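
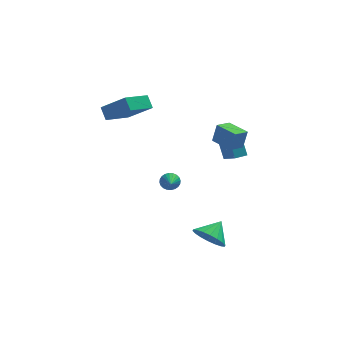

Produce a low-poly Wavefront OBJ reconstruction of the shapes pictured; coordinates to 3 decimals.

v 4.042 0.73 0.223
v 3.767 1.388 1.334
v 3.501 1.664 -0.465
v 3.226 2.322 0.646
v 4.774 1.118 0.174
v 4.499 1.776 1.285
v 4.233 2.052 -0.514
v 3.958 2.71 0.597
v 0.502 2.607 -2.937
v 0.962 2.421 -3.291
v 0.478 1.533 -2.403
v 1.081 2.511 -3.105
v 1.111 2.615 -2.893
v 1.048 2.718 -2.688
v 0.903 2.805 -2.521
v 0.696 2.861 -2.417
v 0.46 2.879 -2.392
v 0.23 2.855 -2.45
v 0.042 2.794 -2.582
v -0.076 2.704 -2.768
v -0.106 2.6 -2.98
v -0.044 2.496 -3.185
v 0.102 2.41 -3.353
v 0.309 2.354 -3.457
v 0.545 2.336 -3.481
v 0.774 2.36 -3.423
v 2.298 -2.689 -3.945
v 2.98 -2.591 -4.75
v 3.062 -1.851 -3.195
v 2.673 -2.241 -4.829
v 2.292 -1.98 -4.733
v 1.913 -1.86 -4.48
v 1.609 -1.903 -4.122
v 1.442 -2.103 -3.728
v 1.444 -2.418 -3.378
v 1.616 -2.788 -3.139
v 1.922 -3.137 -3.061
v 2.303 -3.398 -3.157
v 2.683 -3.519 -3.409
v 2.987 -3.475 -3.768
v 3.154 -3.276 -4.161
v 3.151 -2.96 -4.512
v 2.516 -1.69 3.43
v 2.774 -1.534 4.56
v 3.255 -1.067 3.175
v 3.514 -0.911 4.305
v 3.406 -2.769 3.375
v 3.665 -2.613 4.505
v 4.146 -2.146 3.12
v 4.404 -1.99 4.25
v -3.119 2.493 2.583
v -3.375 3.111 3.243
v -1.802 3.752 1.916
v -2.058 4.37 2.577
v -1.762 1.73 3.823
v -2.018 2.348 4.484
v -0.445 2.989 3.157
v -0.701 3.607 3.817
f 2 4 1
f 5 2 1
f 1 4 3
f 3 5 1
f 2 8 4
f 6 2 5
f 6 8 2
f 4 8 3
f 7 5 3
f 3 8 7
f 7 6 5
f 8 6 7
f 10 9 12
f 10 12 11
f 12 9 13
f 12 13 11
f 13 9 14
f 13 14 11
f 14 9 15
f 14 15 11
f 15 9 16
f 15 16 11
f 16 9 17
f 16 17 11
f 17 9 18
f 17 18 11
f 18 9 19
f 18 19 11
f 19 9 20
f 19 20 11
f 20 9 21
f 20 21 11
f 21 9 22
f 21 22 11
f 22 9 23
f 22 23 11
f 23 9 24
f 23 24 11
f 24 9 25
f 24 25 11
f 25 9 26
f 25 26 11
f 26 9 10
f 26 10 11
f 28 27 30
f 28 30 29
f 30 27 31
f 30 31 29
f 31 27 32
f 31 32 29
f 32 27 33
f 32 33 29
f 33 27 34
f 33 34 29
f 34 27 35
f 34 35 29
f 35 27 36
f 35 36 29
f 36 27 37
f 36 37 29
f 37 27 38
f 37 38 29
f 38 27 39
f 38 39 29
f 39 27 40
f 39 40 29
f 40 27 41
f 40 41 29
f 41 27 42
f 41 42 29
f 42 27 28
f 42 28 29
f 44 46 43
f 47 44 43
f 43 46 45
f 45 47 43
f 44 50 46
f 48 44 47
f 48 50 44
f 46 50 45
f 49 47 45
f 45 50 49
f 49 48 47
f 50 48 49
f 52 54 51
f 55 52 51
f 51 54 53
f 53 55 51
f 52 58 54
f 56 52 55
f 56 58 52
f 54 58 53
f 57 55 53
f 53 58 57
f 57 56 55
f 58 56 57



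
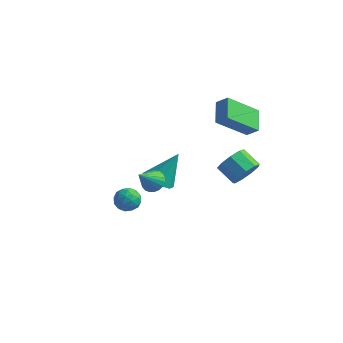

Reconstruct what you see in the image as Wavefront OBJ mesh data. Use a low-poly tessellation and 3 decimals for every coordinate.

v -1.035 -3.318 0.469
v -0.716 -3.769 0.127
v -1.265 -4.302 1.551
v -0.517 -3.657 0.271
v -0.408 -3.486 0.45
v -0.407 -3.286 0.632
v -0.514 -3.092 0.786
v -0.712 -2.937 0.885
v -0.966 -2.847 0.912
v -1.231 -2.84 0.863
v -1.463 -2.914 0.746
v -1.621 -3.059 0.581
v -1.677 -3.248 0.396
v -1.623 -3.45 0.224
v -1.466 -3.629 0.095
v -1.236 -3.754 0.03
v -0.97 -3.803 0.042
v -0.216 1.448 1.907
v 0.412 1.495 2.448
v -0.794 2.575 2.479
v -0.166 2.622 3.021
v 0.886 2.718 0.519
v 1.514 2.765 1.061
v 0.308 3.845 1.092
v 0.936 3.892 1.633
v 0.849 2.852 -2.615
v 1.303 2.882 -1.827
v 0.266 3.139 -1.238
v -0.189 3.108 -2.025
v 1.294 3.447 -2.089
v 0.257 3.703 -1.5
v 1.076 3.733 -2.598
v 0.039 3.989 -2.008
v 0.752 3.606 -3.114
v -0.285 3.863 -2.525
v 0.473 3.127 -3.396
v -0.564 3.384 -2.807
v 0.369 2.519 -3.313
v -0.668 2.775 -2.724
v 0.49 2.066 -2.903
v -0.547 2.323 -2.314
v 0.779 1.981 -2.358
v -0.258 2.238 -1.769
v 1.1 2.304 -1.933
v 0.063 2.56 -1.344
v -3.356 -2.317 -1.754
v -2.825 -1.866 -1.994
v -3.195 -3.014 -2.706
v -2.664 -2.563 -2.946
v -2.555 -2.972 -2.344
v -2.655 -2.542 -1.755
v -3.365 -2.338 -2.945
v -3.465 -1.908 -2.356
v -2.831 -1.88 -2.73
v -2.331 -2.271 -2.358
v -3.689 -2.609 -2.342
v -3.189 -3 -1.97
v -3.105 -2.03 -1.79
v -2.915 -2.85 -2.91
v -2.851 -3.09 -2.556
v -2.54 -2.825 -2.697
v -3.004 -2.427 -1.65
v -2.693 -2.163 -1.791
v -2.534 -2.812 -1.997
v -3.327 -2.717 -2.909
v -3.016 -2.453 -3.05
v -3.48 -2.055 -2.003
v -3.169 -1.79 -2.144
v -3.486 -2.068 -2.703
v -2.796 -1.774 -2.364
v -2.702 -2.183 -2.924
v -3.114 -2.051 -2.923
v -3.172 -1.798 -2.577
v -2.502 -2.004 -2.146
v -2.407 -2.413 -2.705
v -2.343 -2.654 -2.351
v -2.402 -2.401 -2.005
v -2.506 -2.012 -2.578
v -3.613 -2.467 -1.995
v -3.518 -2.876 -2.554
v -3.618 -2.479 -2.695
v -3.677 -2.226 -2.349
v -3.318 -2.697 -1.776
v -3.224 -3.106 -2.336
v -2.848 -3.082 -2.123
v -2.906 -2.829 -1.777
v -3.514 -2.868 -2.122
v -3.756 1.949 -4.262
v -2.91 1.608 -4.381
v -3.124 2.951 -2.638
v -3.005 2.217 -4.72
v -3.541 2.67 -4.791
v -4.202 2.7 -4.552
v -4.602 2.29 -4.142
v -4.507 1.68 -3.803
v -3.972 1.228 -3.732
v -3.311 1.198 -3.972
f 2 1 4
f 2 4 3
f 4 1 5
f 4 5 3
f 5 1 6
f 5 6 3
f 6 1 7
f 6 7 3
f 7 1 8
f 7 8 3
f 8 1 9
f 8 9 3
f 9 1 10
f 9 10 3
f 10 1 11
f 10 11 3
f 11 1 12
f 11 12 3
f 12 1 13
f 12 13 3
f 13 1 14
f 13 14 3
f 14 1 15
f 14 15 3
f 15 1 16
f 15 16 3
f 16 1 17
f 16 17 3
f 17 1 2
f 17 2 3
f 19 21 18
f 22 19 18
f 18 21 20
f 20 22 18
f 19 25 21
f 23 19 22
f 23 25 19
f 21 25 20
f 24 22 20
f 20 25 24
f 24 23 22
f 25 23 24
f 27 26 30
f 27 30 28
f 28 30 31
f 28 31 29
f 30 26 32
f 30 32 31
f 31 32 33
f 31 33 29
f 32 26 34
f 32 34 33
f 33 34 35
f 33 35 29
f 34 26 36
f 34 36 35
f 35 36 37
f 35 37 29
f 36 26 38
f 36 38 37
f 37 38 39
f 37 39 29
f 38 26 40
f 38 40 39
f 39 40 41
f 39 41 29
f 40 26 42
f 40 42 41
f 41 42 43
f 41 43 29
f 42 26 44
f 42 44 43
f 43 44 45
f 43 45 29
f 44 26 27
f 44 27 45
f 45 27 28
f 45 28 29
f 46 83 62
f 83 57 86
f 62 86 51
f 83 86 62
f 46 62 58
f 62 51 63
f 58 63 47
f 62 63 58
f 46 58 67
f 58 47 68
f 67 68 53
f 58 68 67
f 46 67 79
f 67 53 82
f 79 82 56
f 67 82 79
f 46 79 83
f 79 56 87
f 83 87 57
f 79 87 83
f 47 63 74
f 63 51 77
f 74 77 55
f 63 77 74
f 51 86 64
f 86 57 85
f 64 85 50
f 86 85 64
f 57 87 84
f 87 56 80
f 84 80 48
f 87 80 84
f 56 82 81
f 82 53 69
f 81 69 52
f 82 69 81
f 53 68 73
f 68 47 70
f 73 70 54
f 68 70 73
f 49 75 61
f 75 55 76
f 61 76 50
f 75 76 61
f 49 61 59
f 61 50 60
f 59 60 48
f 61 60 59
f 49 59 66
f 59 48 65
f 66 65 52
f 59 65 66
f 49 66 71
f 66 52 72
f 71 72 54
f 66 72 71
f 49 71 75
f 71 54 78
f 75 78 55
f 71 78 75
f 50 76 64
f 76 55 77
f 64 77 51
f 76 77 64
f 48 60 84
f 60 50 85
f 84 85 57
f 60 85 84
f 52 65 81
f 65 48 80
f 81 80 56
f 65 80 81
f 54 72 73
f 72 52 69
f 73 69 53
f 72 69 73
f 55 78 74
f 78 54 70
f 74 70 47
f 78 70 74
f 89 88 91
f 89 91 90
f 91 88 92
f 91 92 90
f 92 88 93
f 92 93 90
f 93 88 94
f 93 94 90
f 94 88 95
f 94 95 90
f 95 88 96
f 95 96 90
f 96 88 97
f 96 97 90
f 97 88 89
f 97 89 90



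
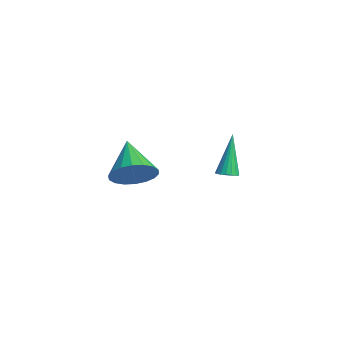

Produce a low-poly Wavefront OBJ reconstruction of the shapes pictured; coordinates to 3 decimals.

v 3.83 -2.293 2.986
v 4.415 -2.072 3.779
v 2.25 -2.087 4.094
v 4.339 -1.669 3.596
v 4.161 -1.389 3.291
v 3.919 -1.288 2.927
v 3.658 -1.387 2.574
v 3.432 -1.665 2.303
v 3.284 -2.067 2.167
v 3.244 -2.514 2.193
v 3.321 -2.917 2.376
v 3.498 -3.196 2.681
v 3.74 -3.297 3.045
v 4.001 -3.199 3.398
v 4.227 -2.921 3.67
v 4.375 -2.519 3.805
v -0.14 2.994 0.218
v 0.179 3.405 0.227
v -0.8 3.466 2.242
v -0.017 3.493 0.142
v -0.238 3.483 0.072
v -0.439 3.377 0.032
v -0.581 3.194 0.028
v -0.636 2.972 0.062
v -0.592 2.754 0.127
v -0.459 2.584 0.21
v -0.263 2.495 0.295
v -0.043 2.505 0.364
v 0.159 2.611 0.405
v 0.301 2.794 0.409
v 0.355 3.016 0.375
v 0.312 3.234 0.31
f 2 1 4
f 2 4 3
f 4 1 5
f 4 5 3
f 5 1 6
f 5 6 3
f 6 1 7
f 6 7 3
f 7 1 8
f 7 8 3
f 8 1 9
f 8 9 3
f 9 1 10
f 9 10 3
f 10 1 11
f 10 11 3
f 11 1 12
f 11 12 3
f 12 1 13
f 12 13 3
f 13 1 14
f 13 14 3
f 14 1 15
f 14 15 3
f 15 1 16
f 15 16 3
f 16 1 2
f 16 2 3
f 18 17 20
f 18 20 19
f 20 17 21
f 20 21 19
f 21 17 22
f 21 22 19
f 22 17 23
f 22 23 19
f 23 17 24
f 23 24 19
f 24 17 25
f 24 25 19
f 25 17 26
f 25 26 19
f 26 17 27
f 26 27 19
f 27 17 28
f 27 28 19
f 28 17 29
f 28 29 19
f 29 17 30
f 29 30 19
f 30 17 31
f 30 31 19
f 31 17 32
f 31 32 19
f 32 17 18
f 32 18 19



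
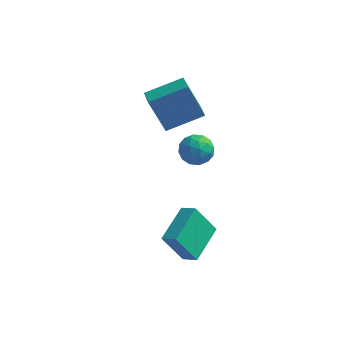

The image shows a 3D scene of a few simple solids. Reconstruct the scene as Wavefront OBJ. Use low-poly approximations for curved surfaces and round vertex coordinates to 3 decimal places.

v -1.798 -4.649 -2.838
v -1.5 -2.796 -2.308
v -2.506 -4.429 -3.21
v -2.209 -2.576 -2.68
v -0.931 -4.364 -4.32
v -0.634 -2.511 -3.79
v -1.64 -4.144 -4.692
v -1.342 -2.291 -4.162
v -2.931 1.127 -1.458
v -2.085 1.096 -1.622
v -2.895 -0.196 -1.018
v -2.049 -0.227 -1.182
v -2.344 0.26 -0.536
v -2.367 1.078 -0.807
v -2.613 -0.178 -1.833
v -2.636 0.64 -2.104
v -1.889 0.289 -1.854
v -1.723 0.56 -1.052
v -3.257 0.34 -1.588
v -3.091 0.611 -0.786
v -2.512 1.228 -1.579
v -2.468 -0.328 -1.061
v -2.642 -0.041 -0.681
v -2.145 -0.06 -0.778
v -2.677 1.217 -1.1
v -2.18 1.199 -1.196
v -2.332 0.708 -0.558
v -2.8 -0.299 -1.444
v -2.303 -0.317 -1.54
v -2.835 0.96 -1.862
v -2.338 0.941 -1.959
v -2.648 0.192 -2.082
v -1.899 0.735 -1.811
v -1.877 -0.043 -1.553
v -2.209 -0.014 -1.935
v -2.222 0.467 -2.095
v -1.801 0.894 -1.34
v -1.78 0.117 -1.082
v -1.953 0.403 -0.702
v -1.967 0.884 -0.861
v -1.686 0.42 -1.476
v -3.2 0.783 -1.558
v -3.179 0.006 -1.3
v -3.013 0.016 -1.779
v -3.027 0.497 -1.938
v -3.103 0.943 -1.087
v -3.081 0.165 -0.829
v -2.758 0.433 -0.545
v -2.771 0.914 -0.705
v -3.294 0.48 -1.164
v -4.06 0.882 -0.78
v -4.84 0.766 1.123
v -4.542 1.723 -0.926
v -5.321 1.607 0.977
v -2.539 1.873 -0.097
v -3.318 1.757 1.806
v -3.02 2.714 -0.243
v -3.8 2.598 1.66
f 2 4 1
f 5 2 1
f 1 4 3
f 3 5 1
f 2 8 4
f 6 2 5
f 6 8 2
f 4 8 3
f 7 5 3
f 3 8 7
f 7 6 5
f 8 6 7
f 9 46 25
f 46 20 49
f 25 49 14
f 46 49 25
f 9 25 21
f 25 14 26
f 21 26 10
f 25 26 21
f 9 21 30
f 21 10 31
f 30 31 16
f 21 31 30
f 9 30 42
f 30 16 45
f 42 45 19
f 30 45 42
f 9 42 46
f 42 19 50
f 46 50 20
f 42 50 46
f 10 26 37
f 26 14 40
f 37 40 18
f 26 40 37
f 14 49 27
f 49 20 48
f 27 48 13
f 49 48 27
f 20 50 47
f 50 19 43
f 47 43 11
f 50 43 47
f 19 45 44
f 45 16 32
f 44 32 15
f 45 32 44
f 16 31 36
f 31 10 33
f 36 33 17
f 31 33 36
f 12 38 24
f 38 18 39
f 24 39 13
f 38 39 24
f 12 24 22
f 24 13 23
f 22 23 11
f 24 23 22
f 12 22 29
f 22 11 28
f 29 28 15
f 22 28 29
f 12 29 34
f 29 15 35
f 34 35 17
f 29 35 34
f 12 34 38
f 34 17 41
f 38 41 18
f 34 41 38
f 13 39 27
f 39 18 40
f 27 40 14
f 39 40 27
f 11 23 47
f 23 13 48
f 47 48 20
f 23 48 47
f 15 28 44
f 28 11 43
f 44 43 19
f 28 43 44
f 17 35 36
f 35 15 32
f 36 32 16
f 35 32 36
f 18 41 37
f 41 17 33
f 37 33 10
f 41 33 37
f 52 54 51
f 55 52 51
f 51 54 53
f 53 55 51
f 52 58 54
f 56 52 55
f 56 58 52
f 54 58 53
f 57 55 53
f 53 58 57
f 57 56 55
f 58 56 57



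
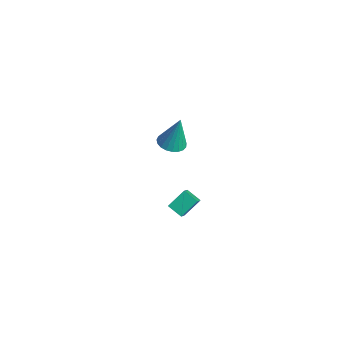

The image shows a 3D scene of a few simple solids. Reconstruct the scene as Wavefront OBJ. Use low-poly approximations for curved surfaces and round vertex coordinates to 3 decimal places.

v 3.41 -2.182 4.123
v 3.431 -1.26 4.777
v 2.734 -1.495 3.178
v 2.754 -0.574 3.832
v 4.146 -1.946 3.768
v 4.166 -1.025 4.422
v 3.469 -1.26 2.823
v 3.49 -0.338 3.477
v -3.332 2.897 0.568
v -2.665 2.456 0.584
v -3.108 3.303 2.452
v -2.547 2.757 0.505
v -2.564 3.082 0.437
v -2.714 3.375 0.392
v -2.971 3.586 0.377
v -3.291 3.677 0.395
v -3.617 3.634 0.443
v -3.894 3.464 0.513
v -4.074 3.195 0.592
v -4.125 2.875 0.667
v -4.039 2.559 0.725
v -3.831 2.301 0.755
v -3.537 2.147 0.754
v -3.207 2.122 0.72
v -2.898 2.231 0.66
f 2 4 1
f 5 2 1
f 1 4 3
f 3 5 1
f 2 8 4
f 6 2 5
f 6 8 2
f 4 8 3
f 7 5 3
f 3 8 7
f 7 6 5
f 8 6 7
f 10 9 12
f 10 12 11
f 12 9 13
f 12 13 11
f 13 9 14
f 13 14 11
f 14 9 15
f 14 15 11
f 15 9 16
f 15 16 11
f 16 9 17
f 16 17 11
f 17 9 18
f 17 18 11
f 18 9 19
f 18 19 11
f 19 9 20
f 19 20 11
f 20 9 21
f 20 21 11
f 21 9 22
f 21 22 11
f 22 9 23
f 22 23 11
f 23 9 24
f 23 24 11
f 24 9 25
f 24 25 11
f 25 9 10
f 25 10 11



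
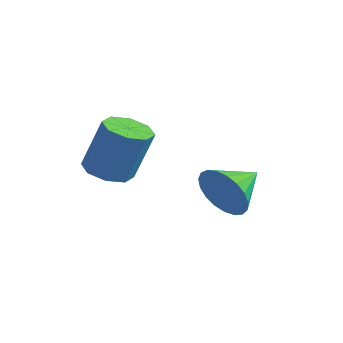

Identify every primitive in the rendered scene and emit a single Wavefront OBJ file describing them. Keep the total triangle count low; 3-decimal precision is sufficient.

v -1.572 -0.674 -2.736
v -1.108 -0.849 -1.88
v -1.848 0.714 -2.304
v -0.8 -0.714 -2.117
v -0.626 -0.572 -2.462
v -0.616 -0.447 -2.855
v -0.771 -0.362 -3.227
v -1.064 -0.331 -3.514
v -1.445 -0.359 -3.666
v -1.849 -0.442 -3.658
v -2.204 -0.565 -3.491
v -2.45 -0.706 -3.193
v -2.544 -0.843 -2.816
v -2.471 -0.95 -2.425
v -2.242 -1.009 -2.088
v -1.897 -1.011 -1.864
v -1.496 -0.954 -1.79
v -3.579 -3.371 -1.949
v -2.911 -3.818 -2.05
v -2.373 -3.416 -0.272
v -3.041 -2.969 -0.171
v -2.826 -3.225 -2.21
v -2.288 -2.823 -0.432
v -3.182 -2.718 -2.217
v -2.644 -2.316 -0.439
v -3.771 -2.593 -2.067
v -3.233 -2.191 -0.289
v -4.247 -2.924 -1.848
v -3.709 -2.522 -0.07
v -4.332 -3.517 -1.688
v -3.794 -3.115 0.09
v -3.976 -4.024 -1.681
v -3.438 -3.622 0.097
v -3.387 -4.149 -1.831
v -2.849 -3.747 -0.053
f 2 1 4
f 2 4 3
f 4 1 5
f 4 5 3
f 5 1 6
f 5 6 3
f 6 1 7
f 6 7 3
f 7 1 8
f 7 8 3
f 8 1 9
f 8 9 3
f 9 1 10
f 9 10 3
f 10 1 11
f 10 11 3
f 11 1 12
f 11 12 3
f 12 1 13
f 12 13 3
f 13 1 14
f 13 14 3
f 14 1 15
f 14 15 3
f 15 1 16
f 15 16 3
f 16 1 17
f 16 17 3
f 17 1 2
f 17 2 3
f 19 18 22
f 19 22 20
f 20 22 23
f 20 23 21
f 22 18 24
f 22 24 23
f 23 24 25
f 23 25 21
f 24 18 26
f 24 26 25
f 25 26 27
f 25 27 21
f 26 18 28
f 26 28 27
f 27 28 29
f 27 29 21
f 28 18 30
f 28 30 29
f 29 30 31
f 29 31 21
f 30 18 32
f 30 32 31
f 31 32 33
f 31 33 21
f 32 18 34
f 32 34 33
f 33 34 35
f 33 35 21
f 34 18 19
f 34 19 35
f 35 19 20
f 35 20 21



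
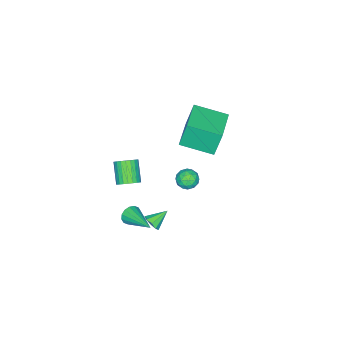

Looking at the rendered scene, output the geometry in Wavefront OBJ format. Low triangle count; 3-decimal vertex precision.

v 2.253 -3.25 -2.315
v 2.461 -3.523 -1.799
v 2.947 -1.49 -1.665
v 2.705 -3.542 -2.006
v 2.828 -3.483 -2.297
v 2.797 -3.361 -2.592
v 2.62 -3.21 -2.814
v 2.345 -3.069 -2.901
v 2.046 -2.977 -2.832
v 1.802 -2.958 -2.624
v 1.679 -3.017 -2.333
v 1.71 -3.138 -2.038
v 1.887 -3.29 -1.817
v 2.162 -3.43 -1.729
v -3.825 -3.748 0.489
v -4.176 -3.455 2.126
v -4.551 -1.916 0.004
v -4.902 -1.622 1.642
v -1.858 -2.898 0.758
v -2.209 -2.604 2.396
v -2.584 -1.065 0.274
v -2.935 -0.772 1.911
v -1.174 -1.351 -0.365
v -0.769 -1.008 0.082
v -0.271 -1.872 -0.782
v 0.134 -1.529 -0.335
v -0.306 -2.014 -0.104
v -0.864 -1.691 0.154
v -0.176 -1.189 -0.854
v -0.734 -0.866 -0.596
v -0.152 -0.908 -0.22
v -0.233 -1.418 0.244
v -0.807 -1.462 -0.944
v -0.888 -1.972 -0.48
v -1.051 -1.133 -0.105
v 0.011 -1.747 -0.595
v -0.248 -2.031 -0.459
v -0.01 -1.83 -0.196
v -1.107 -1.535 -0.063
v -0.869 -1.334 0.2
v -0.597 -1.925 0.091
v -0.171 -1.546 -0.9
v 0.067 -1.345 -0.637
v -1.03 -1.05 -0.504
v -0.792 -0.849 -0.241
v -0.443 -0.955 -0.791
v -0.45 -0.873 -0.019
v 0.08 -1.18 -0.264
v -0.102 -0.979 -0.57
v -0.43 -0.79 -0.418
v -0.498 -1.173 0.253
v 0.033 -1.479 0.008
v -0.226 -1.764 0.144
v -0.554 -1.575 0.295
v -0.135 -1.114 0.076
v -1.073 -1.401 -0.708
v -0.542 -1.707 -0.953
v -0.486 -1.305 -0.995
v -0.814 -1.116 -0.844
v -1.12 -1.7 -0.436
v -0.59 -2.007 -0.681
v -0.61 -2.09 -0.282
v -0.938 -1.901 -0.13
v -0.905 -1.766 -0.776
v 3.626 -2.364 2.567
v 4.171 -2.551 2.869
v 3.418 -3.243 3.796
v 2.874 -3.056 3.493
v 4.119 -2.334 2.99
v 3.366 -3.026 3.916
v 3.993 -2.121 3.046
v 3.24 -2.813 3.972
v 3.81 -1.945 3.029
v 3.058 -2.638 3.955
v 3.6 -1.834 2.942
v 2.847 -2.526 3.868
v 3.394 -1.802 2.798
v 2.641 -2.495 3.724
v 3.223 -1.857 2.618
v 2.47 -2.549 3.544
v 3.114 -1.988 2.431
v 2.361 -2.681 3.357
v 3.082 -2.177 2.264
v 2.329 -2.869 3.191
v 3.134 -2.394 2.144
v 2.381 -3.086 3.07
v 3.26 -2.607 2.088
v 2.507 -3.299 3.014
v 3.442 -2.782 2.105
v 2.69 -3.475 3.031
v 3.653 -2.894 2.192
v 2.9 -3.586 3.118
v 3.859 -2.925 2.336
v 3.106 -3.618 3.262
v 4.03 -2.871 2.516
v 3.277 -3.563 3.442
v 4.139 -2.739 2.703
v 3.386 -3.432 3.629
v 3.671 -0.902 -0.098
v 3.979 -0.441 -0.02
v 2.849 -0.458 0.518
v 3.764 -0.403 -0.335
v 3.505 -0.6 -0.539
v 3.325 -0.937 -0.536
v 3.306 -1.259 -0.329
v 3.459 -1.413 -0.013
v 3.711 -1.329 0.263
v 3.944 -1.045 0.37
v 4.05 -0.694 0.258
f 2 1 4
f 2 4 3
f 4 1 5
f 4 5 3
f 5 1 6
f 5 6 3
f 6 1 7
f 6 7 3
f 7 1 8
f 7 8 3
f 8 1 9
f 8 9 3
f 9 1 10
f 9 10 3
f 10 1 11
f 10 11 3
f 11 1 12
f 11 12 3
f 12 1 13
f 12 13 3
f 13 1 14
f 13 14 3
f 14 1 2
f 14 2 3
f 16 18 15
f 19 16 15
f 15 18 17
f 17 19 15
f 16 22 18
f 20 16 19
f 20 22 16
f 18 22 17
f 21 19 17
f 17 22 21
f 21 20 19
f 22 20 21
f 23 60 39
f 60 34 63
f 39 63 28
f 60 63 39
f 23 39 35
f 39 28 40
f 35 40 24
f 39 40 35
f 23 35 44
f 35 24 45
f 44 45 30
f 35 45 44
f 23 44 56
f 44 30 59
f 56 59 33
f 44 59 56
f 23 56 60
f 56 33 64
f 60 64 34
f 56 64 60
f 24 40 51
f 40 28 54
f 51 54 32
f 40 54 51
f 28 63 41
f 63 34 62
f 41 62 27
f 63 62 41
f 34 64 61
f 64 33 57
f 61 57 25
f 64 57 61
f 33 59 58
f 59 30 46
f 58 46 29
f 59 46 58
f 30 45 50
f 45 24 47
f 50 47 31
f 45 47 50
f 26 52 38
f 52 32 53
f 38 53 27
f 52 53 38
f 26 38 36
f 38 27 37
f 36 37 25
f 38 37 36
f 26 36 43
f 36 25 42
f 43 42 29
f 36 42 43
f 26 43 48
f 43 29 49
f 48 49 31
f 43 49 48
f 26 48 52
f 48 31 55
f 52 55 32
f 48 55 52
f 27 53 41
f 53 32 54
f 41 54 28
f 53 54 41
f 25 37 61
f 37 27 62
f 61 62 34
f 37 62 61
f 29 42 58
f 42 25 57
f 58 57 33
f 42 57 58
f 31 49 50
f 49 29 46
f 50 46 30
f 49 46 50
f 32 55 51
f 55 31 47
f 51 47 24
f 55 47 51
f 66 65 69
f 66 69 67
f 67 69 70
f 67 70 68
f 69 65 71
f 69 71 70
f 70 71 72
f 70 72 68
f 71 65 73
f 71 73 72
f 72 73 74
f 72 74 68
f 73 65 75
f 73 75 74
f 74 75 76
f 74 76 68
f 75 65 77
f 75 77 76
f 76 77 78
f 76 78 68
f 77 65 79
f 77 79 78
f 78 79 80
f 78 80 68
f 79 65 81
f 79 81 80
f 80 81 82
f 80 82 68
f 81 65 83
f 81 83 82
f 82 83 84
f 82 84 68
f 83 65 85
f 83 85 84
f 84 85 86
f 84 86 68
f 85 65 87
f 85 87 86
f 86 87 88
f 86 88 68
f 87 65 89
f 87 89 88
f 88 89 90
f 88 90 68
f 89 65 91
f 89 91 90
f 90 91 92
f 90 92 68
f 91 65 93
f 91 93 92
f 92 93 94
f 92 94 68
f 93 65 95
f 93 95 94
f 94 95 96
f 94 96 68
f 95 65 97
f 95 97 96
f 96 97 98
f 96 98 68
f 97 65 66
f 97 66 98
f 98 66 67
f 98 67 68
f 100 99 102
f 100 102 101
f 102 99 103
f 102 103 101
f 103 99 104
f 103 104 101
f 104 99 105
f 104 105 101
f 105 99 106
f 105 106 101
f 106 99 107
f 106 107 101
f 107 99 108
f 107 108 101
f 108 99 109
f 108 109 101
f 109 99 100
f 109 100 101



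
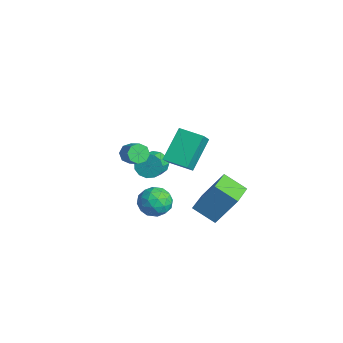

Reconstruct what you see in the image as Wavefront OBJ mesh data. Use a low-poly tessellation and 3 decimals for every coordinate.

v 0.701 1.412 1.038
v -0.132 2.681 2.575
v 1.756 2.342 0.842
v 0.923 3.611 2.38
v 1.417 0.789 1.94
v 0.584 2.058 3.478
v 2.472 1.719 1.745
v 1.639 2.988 3.282
v -1.136 0.006 0.914
v -0.793 -0.177 0.394
v 0.08 -0.048 0.925
v -0.264 0.134 1.446
v -0.873 0.314 0.407
v -0 0.443 0.938
v -1.108 0.624 0.717
v -0.235 0.753 1.248
v -1.359 0.572 1.143
v -0.486 0.701 1.674
v -1.48 0.188 1.435
v -0.607 0.317 1.966
v -1.4 -0.303 1.422
v -0.527 -0.174 1.953
v -1.165 -0.613 1.112
v -0.292 -0.484 1.643
v -0.914 -0.561 0.686
v -0.041 -0.432 1.217
v 0.693 0.431 -0.939
v 1.156 0.831 -1.729
v 2.064 -0.311 -0.511
v 2.527 0.089 -1.301
v 2.241 0.672 -0.542
v 1.394 1.13 -0.806
v 1.826 -0.61 -1.434
v 0.979 -0.152 -1.698
v 1.856 0.187 -2.035
v 2.112 0.98 -1.483
v 1.108 -0.46 -0.757
v 1.364 0.333 -0.205
v 0.804 0.696 -1.371
v 2.416 -0.176 -0.869
v 2.248 0.167 -0.422
v 2.52 0.402 -0.887
v 0.944 0.872 -0.829
v 1.216 1.107 -1.293
v 1.854 1.014 -0.596
v 2.004 -0.587 -0.947
v 2.276 -0.352 -1.411
v 0.7 0.118 -1.353
v 0.972 0.353 -1.818
v 1.366 -0.494 -1.644
v 1.488 0.553 -2.015
v 2.294 0.117 -1.764
v 1.882 -0.294 -1.842
v 1.384 -0.025 -1.998
v 1.638 1.018 -1.691
v 2.444 0.583 -1.44
v 2.276 0.925 -0.994
v 1.778 1.195 -1.149
v 2.05 0.64 -1.871
v 0.776 -0.063 -0.8
v 1.582 -0.498 -0.549
v 1.442 -0.675 -1.091
v 0.944 -0.405 -1.246
v 0.926 0.403 -0.476
v 1.732 -0.033 -0.225
v 1.836 0.545 -0.242
v 1.338 0.814 -0.398
v 1.17 -0.12 -0.369
v -3.36 2.306 -2.018
v -2.841 2.458 -2.635
v -2.042 1.745 -2.139
v -2.56 1.594 -1.522
v -2.757 2.778 -2.312
v -1.957 2.065 -1.817
v -2.863 2.948 -1.896
v -2.064 2.235 -1.4
v -3.127 2.914 -1.518
v -2.328 2.201 -1.023
v -3.465 2.687 -1.299
v -2.666 1.975 -0.804
v -3.77 2.34 -1.309
v -2.971 1.627 -0.813
v -3.944 1.982 -1.543
v -3.145 1.269 -1.047
v -3.932 1.727 -1.928
v -3.133 1.014 -1.432
v -3.739 1.656 -2.342
v -2.94 0.943 -1.846
v -3.425 1.791 -2.652
v -2.626 1.078 -2.157
v -3.091 2.09 -2.762
v -2.292 1.378 -2.266
v 3.337 1.615 -0.798
v 3.93 2.592 1.023
v 2.13 2.695 -0.984
v 2.724 3.672 0.837
v 4.256 2.508 -1.577
v 4.85 3.485 0.244
v 3.05 3.588 -1.763
v 3.643 4.565 0.058
f 2 4 1
f 5 2 1
f 1 4 3
f 3 5 1
f 2 8 4
f 6 2 5
f 6 8 2
f 4 8 3
f 7 5 3
f 3 8 7
f 7 6 5
f 8 6 7
f 10 9 13
f 10 13 11
f 11 13 14
f 11 14 12
f 13 9 15
f 13 15 14
f 14 15 16
f 14 16 12
f 15 9 17
f 15 17 16
f 16 17 18
f 16 18 12
f 17 9 19
f 17 19 18
f 18 19 20
f 18 20 12
f 19 9 21
f 19 21 20
f 20 21 22
f 20 22 12
f 21 9 23
f 21 23 22
f 22 23 24
f 22 24 12
f 23 9 25
f 23 25 24
f 24 25 26
f 24 26 12
f 25 9 10
f 25 10 26
f 26 10 11
f 26 11 12
f 27 64 43
f 64 38 67
f 43 67 32
f 64 67 43
f 27 43 39
f 43 32 44
f 39 44 28
f 43 44 39
f 27 39 48
f 39 28 49
f 48 49 34
f 39 49 48
f 27 48 60
f 48 34 63
f 60 63 37
f 48 63 60
f 27 60 64
f 60 37 68
f 64 68 38
f 60 68 64
f 28 44 55
f 44 32 58
f 55 58 36
f 44 58 55
f 32 67 45
f 67 38 66
f 45 66 31
f 67 66 45
f 38 68 65
f 68 37 61
f 65 61 29
f 68 61 65
f 37 63 62
f 63 34 50
f 62 50 33
f 63 50 62
f 34 49 54
f 49 28 51
f 54 51 35
f 49 51 54
f 30 56 42
f 56 36 57
f 42 57 31
f 56 57 42
f 30 42 40
f 42 31 41
f 40 41 29
f 42 41 40
f 30 40 47
f 40 29 46
f 47 46 33
f 40 46 47
f 30 47 52
f 47 33 53
f 52 53 35
f 47 53 52
f 30 52 56
f 52 35 59
f 56 59 36
f 52 59 56
f 31 57 45
f 57 36 58
f 45 58 32
f 57 58 45
f 29 41 65
f 41 31 66
f 65 66 38
f 41 66 65
f 33 46 62
f 46 29 61
f 62 61 37
f 46 61 62
f 35 53 54
f 53 33 50
f 54 50 34
f 53 50 54
f 36 59 55
f 59 35 51
f 55 51 28
f 59 51 55
f 70 69 73
f 70 73 71
f 71 73 74
f 71 74 72
f 73 69 75
f 73 75 74
f 74 75 76
f 74 76 72
f 75 69 77
f 75 77 76
f 76 77 78
f 76 78 72
f 77 69 79
f 77 79 78
f 78 79 80
f 78 80 72
f 79 69 81
f 79 81 80
f 80 81 82
f 80 82 72
f 81 69 83
f 81 83 82
f 82 83 84
f 82 84 72
f 83 69 85
f 83 85 84
f 84 85 86
f 84 86 72
f 85 69 87
f 85 87 86
f 86 87 88
f 86 88 72
f 87 69 89
f 87 89 88
f 88 89 90
f 88 90 72
f 89 69 91
f 89 91 90
f 90 91 92
f 90 92 72
f 91 69 70
f 91 70 92
f 92 70 71
f 92 71 72
f 94 96 93
f 97 94 93
f 93 96 95
f 95 97 93
f 94 100 96
f 98 94 97
f 98 100 94
f 96 100 95
f 99 97 95
f 95 100 99
f 99 98 97
f 100 98 99



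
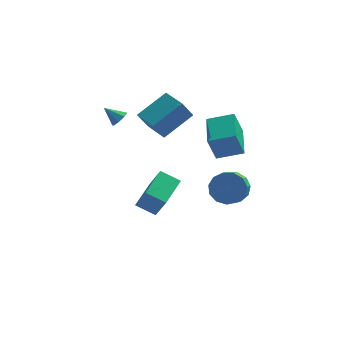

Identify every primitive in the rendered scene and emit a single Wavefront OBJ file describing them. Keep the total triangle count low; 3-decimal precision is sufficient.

v -2.689 0.428 3.588
v -2.312 0.558 4.01
v -3.531 0.592 4.292
v -2.436 0.915 3.777
v -2.708 0.986 3.434
v -2.969 0.731 3.181
v -3.065 0.298 3.167
v -2.941 -0.059 3.4
v -2.669 -0.131 3.743
v -2.408 0.125 3.995
v -0.445 -3.424 -1.064
v -1.517 -3.198 -0.528
v 0.16 -1.712 -0.574
v -0.912 -1.487 -0.038
v 0.152 -4.053 0.398
v -0.92 -3.828 0.934
v 0.757 -2.342 0.888
v -0.315 -2.116 1.424
v -1.292 1.419 2.437
v -1.84 1.006 3.577
v 0.14 2.536 3.531
v -0.408 2.124 4.67
v -0.332 0.176 2.45
v -0.88 -0.236 3.589
v 1.1 1.294 3.543
v 0.552 0.881 4.683
v 3.091 2.878 -3.269
v 4.059 2.548 -3.583
v 3.917 1.471 -2.886
v 2.949 1.802 -2.571
v 4.143 2.864 -3.077
v 4.002 1.788 -2.38
v 3.894 3.185 -2.632
v 3.752 2.109 -1.934
v 3.389 3.409 -2.389
v 3.248 2.333 -1.692
v 2.79 3.464 -2.425
v 2.649 2.388 -1.728
v 2.286 3.333 -2.729
v 2.145 2.257 -2.032
v 2.038 3.058 -3.205
v 1.896 1.981 -2.508
v 2.124 2.725 -3.7
v 1.982 1.649 -3.003
v 2.517 2.441 -4.059
v 2.375 1.365 -3.362
v 3.092 2.296 -4.167
v 2.951 1.22 -3.469
v 3.667 2.336 -3.989
v 3.525 1.26 -3.292
v 2.301 1.962 -0.285
v 1.829 1.662 1.268
v 2.104 4.074 0.062
v 1.632 3.775 1.615
v 3.808 2.025 0.185
v 3.336 1.726 1.738
v 3.611 4.138 0.532
v 3.139 3.838 2.085
f 2 1 4
f 2 4 3
f 4 1 5
f 4 5 3
f 5 1 6
f 5 6 3
f 6 1 7
f 6 7 3
f 7 1 8
f 7 8 3
f 8 1 9
f 8 9 3
f 9 1 10
f 9 10 3
f 10 1 2
f 10 2 3
f 12 14 11
f 15 12 11
f 11 14 13
f 13 15 11
f 12 18 14
f 16 12 15
f 16 18 12
f 14 18 13
f 17 15 13
f 13 18 17
f 17 16 15
f 18 16 17
f 20 22 19
f 23 20 19
f 19 22 21
f 21 23 19
f 20 26 22
f 24 20 23
f 24 26 20
f 22 26 21
f 25 23 21
f 21 26 25
f 25 24 23
f 26 24 25
f 28 27 31
f 28 31 29
f 29 31 32
f 29 32 30
f 31 27 33
f 31 33 32
f 32 33 34
f 32 34 30
f 33 27 35
f 33 35 34
f 34 35 36
f 34 36 30
f 35 27 37
f 35 37 36
f 36 37 38
f 36 38 30
f 37 27 39
f 37 39 38
f 38 39 40
f 38 40 30
f 39 27 41
f 39 41 40
f 40 41 42
f 40 42 30
f 41 27 43
f 41 43 42
f 42 43 44
f 42 44 30
f 43 27 45
f 43 45 44
f 44 45 46
f 44 46 30
f 45 27 47
f 45 47 46
f 46 47 48
f 46 48 30
f 47 27 49
f 47 49 48
f 48 49 50
f 48 50 30
f 49 27 28
f 49 28 50
f 50 28 29
f 50 29 30
f 52 54 51
f 55 52 51
f 51 54 53
f 53 55 51
f 52 58 54
f 56 52 55
f 56 58 52
f 54 58 53
f 57 55 53
f 53 58 57
f 57 56 55
f 58 56 57



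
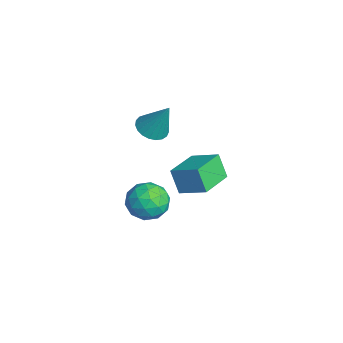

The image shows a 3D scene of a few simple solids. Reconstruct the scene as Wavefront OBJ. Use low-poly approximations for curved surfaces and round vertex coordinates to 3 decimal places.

v 1.249 -0.061 -2.594
v 2.089 0.318 -3.424
v 2.331 -1.718 -2.256
v 3.171 -1.339 -3.086
v 3.047 -0.735 -2.009
v 2.378 0.289 -2.218
v 2.042 -1.689 -3.462
v 1.373 -0.665 -3.671
v 2.579 -0.688 -3.961
v 3.2 -0.098 -3.063
v 1.22 -1.302 -2.617
v 1.841 -0.712 -1.719
v 1.574 0.274 -3.039
v 2.846 -1.674 -2.641
v 2.773 -1.319 -2.008
v 3.267 -1.096 -2.496
v 1.744 0.256 -2.33
v 2.238 0.479 -2.818
v 2.801 -0.14 -1.986
v 2.182 -1.879 -2.862
v 2.676 -1.656 -3.35
v 1.153 -0.304 -3.184
v 1.647 -0.081 -3.672
v 1.619 -1.26 -3.694
v 2.356 -0.094 -3.842
v 2.992 -1.068 -3.643
v 2.328 -1.274 -3.864
v 1.935 -0.672 -3.987
v 2.721 0.252 -3.314
v 3.357 -0.722 -3.115
v 3.284 -0.367 -2.482
v 2.891 0.235 -2.605
v 3.009 -0.339 -3.63
v 1.063 -0.678 -2.565
v 1.699 -1.652 -2.366
v 1.529 -1.635 -3.075
v 1.136 -1.033 -3.198
v 1.428 -0.332 -2.037
v 2.064 -1.306 -1.838
v 2.485 -0.728 -1.693
v 2.092 -0.126 -1.816
v 1.411 -1.061 -2.05
v 2.539 1.993 -1.238
v 1.961 1.688 0.112
v 3.546 3.133 -0.549
v 2.968 2.828 0.801
v 4.012 0.512 -0.941
v 3.434 0.207 0.409
v 5.019 1.652 -0.252
v 4.441 1.347 1.098
v 1.712 -0.31 2.554
v 2.578 -0.323 2.241
v 2.408 0.41 4.446
v 2.465 0.031 2.148
v 2.222 0.325 2.125
v 1.891 0.51 2.177
v 1.529 0.553 2.293
v 1.199 0.447 2.455
v 0.958 0.21 2.634
v 0.847 -0.117 2.799
v 0.886 -0.477 2.921
v 1.068 -0.808 2.981
v 1.361 -1.054 2.966
v 1.715 -1.17 2.88
v 2.069 -1.138 2.738
v 2.361 -0.962 2.564
v 2.541 -0.674 2.388
f 1 38 17
f 38 12 41
f 17 41 6
f 38 41 17
f 1 17 13
f 17 6 18
f 13 18 2
f 17 18 13
f 1 13 22
f 13 2 23
f 22 23 8
f 13 23 22
f 1 22 34
f 22 8 37
f 34 37 11
f 22 37 34
f 1 34 38
f 34 11 42
f 38 42 12
f 34 42 38
f 2 18 29
f 18 6 32
f 29 32 10
f 18 32 29
f 6 41 19
f 41 12 40
f 19 40 5
f 41 40 19
f 12 42 39
f 42 11 35
f 39 35 3
f 42 35 39
f 11 37 36
f 37 8 24
f 36 24 7
f 37 24 36
f 8 23 28
f 23 2 25
f 28 25 9
f 23 25 28
f 4 30 16
f 30 10 31
f 16 31 5
f 30 31 16
f 4 16 14
f 16 5 15
f 14 15 3
f 16 15 14
f 4 14 21
f 14 3 20
f 21 20 7
f 14 20 21
f 4 21 26
f 21 7 27
f 26 27 9
f 21 27 26
f 4 26 30
f 26 9 33
f 30 33 10
f 26 33 30
f 5 31 19
f 31 10 32
f 19 32 6
f 31 32 19
f 3 15 39
f 15 5 40
f 39 40 12
f 15 40 39
f 7 20 36
f 20 3 35
f 36 35 11
f 20 35 36
f 9 27 28
f 27 7 24
f 28 24 8
f 27 24 28
f 10 33 29
f 33 9 25
f 29 25 2
f 33 25 29
f 44 46 43
f 47 44 43
f 43 46 45
f 45 47 43
f 44 50 46
f 48 44 47
f 48 50 44
f 46 50 45
f 49 47 45
f 45 50 49
f 49 48 47
f 50 48 49
f 52 51 54
f 52 54 53
f 54 51 55
f 54 55 53
f 55 51 56
f 55 56 53
f 56 51 57
f 56 57 53
f 57 51 58
f 57 58 53
f 58 51 59
f 58 59 53
f 59 51 60
f 59 60 53
f 60 51 61
f 60 61 53
f 61 51 62
f 61 62 53
f 62 51 63
f 62 63 53
f 63 51 64
f 63 64 53
f 64 51 65
f 64 65 53
f 65 51 66
f 65 66 53
f 66 51 67
f 66 67 53
f 67 51 52
f 67 52 53



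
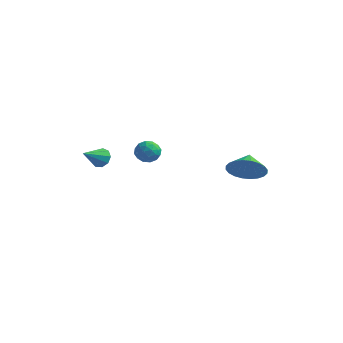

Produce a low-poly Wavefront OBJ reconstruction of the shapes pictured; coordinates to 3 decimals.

v 3.235 3.177 -2.246
v 4.201 3.339 -1.816
v 2.805 4.063 -1.614
v 4.219 3.586 -2.152
v 4.086 3.771 -2.502
v 3.824 3.866 -2.813
v 3.473 3.855 -3.038
v 3.085 3.742 -3.142
v 2.719 3.542 -3.109
v 2.433 3.287 -2.945
v 2.268 3.015 -2.675
v 2.25 2.767 -2.339
v 2.383 2.582 -1.989
v 2.645 2.487 -1.678
v 2.996 2.498 -1.454
v 3.384 2.611 -1.35
v 3.75 2.811 -1.382
v 4.036 3.066 -1.546
v -1.162 -2.979 -0.402
v -0.858 -2.744 0.071
v -1.298 -4.181 0.282
v -1.267 -2.673 0.115
v -1.627 -2.745 -0.084
v -1.769 -2.927 -0.431
v -1.628 -3.133 -0.765
v -1.268 -3.267 -0.929
v -0.859 -3.266 -0.847
v -0.592 -3.131 -0.556
v -0.592 -2.924 -0.194
v -0.024 -0.198 -0.283
v 0.497 -0.55 0.058
v -0.317 -1.17 -0.838
v 0.204 -1.522 -0.497
v -0.368 -1.293 -0.135
v -0.187 -0.692 0.208
v 0.367 -1.028 -0.988
v 0.548 -0.427 -0.645
v 0.739 -1.062 -0.378
v 0.285 -1.226 0.149
v -0.105 -0.494 -0.929
v -0.559 -0.658 -0.402
v 0.262 -0.289 -0.064
v -0.082 -1.431 -0.716
v -0.419 -1.297 -0.503
v -0.112 -1.503 -0.303
v -0.14 -0.373 0.025
v 0.166 -0.579 0.225
v -0.342 -1.016 0.111
v 0.014 -1.141 -1.005
v 0.32 -1.347 -0.805
v 0.292 -0.217 -0.477
v 0.599 -0.423 -0.277
v 0.522 -0.704 -0.891
v 0.711 -0.797 -0.12
v 0.539 -1.368 -0.446
v 0.634 -1.077 -0.735
v 0.741 -0.724 -0.533
v 0.444 -0.893 0.19
v 0.272 -1.464 -0.136
v -0.065 -1.33 0.076
v 0.041 -0.977 0.278
v 0.586 -1.194 -0.066
v -0.092 -0.256 -0.644
v -0.264 -0.827 -0.97
v 0.139 -0.743 -1.058
v 0.245 -0.39 -0.856
v -0.359 -0.352 -0.334
v -0.531 -0.923 -0.66
v -0.561 -0.996 -0.247
v -0.454 -0.643 -0.045
v -0.406 -0.526 -0.714
f 2 1 4
f 2 4 3
f 4 1 5
f 4 5 3
f 5 1 6
f 5 6 3
f 6 1 7
f 6 7 3
f 7 1 8
f 7 8 3
f 8 1 9
f 8 9 3
f 9 1 10
f 9 10 3
f 10 1 11
f 10 11 3
f 11 1 12
f 11 12 3
f 12 1 13
f 12 13 3
f 13 1 14
f 13 14 3
f 14 1 15
f 14 15 3
f 15 1 16
f 15 16 3
f 16 1 17
f 16 17 3
f 17 1 18
f 17 18 3
f 18 1 2
f 18 2 3
f 20 19 22
f 20 22 21
f 22 19 23
f 22 23 21
f 23 19 24
f 23 24 21
f 24 19 25
f 24 25 21
f 25 19 26
f 25 26 21
f 26 19 27
f 26 27 21
f 27 19 28
f 27 28 21
f 28 19 29
f 28 29 21
f 29 19 20
f 29 20 21
f 30 67 46
f 67 41 70
f 46 70 35
f 67 70 46
f 30 46 42
f 46 35 47
f 42 47 31
f 46 47 42
f 30 42 51
f 42 31 52
f 51 52 37
f 42 52 51
f 30 51 63
f 51 37 66
f 63 66 40
f 51 66 63
f 30 63 67
f 63 40 71
f 67 71 41
f 63 71 67
f 31 47 58
f 47 35 61
f 58 61 39
f 47 61 58
f 35 70 48
f 70 41 69
f 48 69 34
f 70 69 48
f 41 71 68
f 71 40 64
f 68 64 32
f 71 64 68
f 40 66 65
f 66 37 53
f 65 53 36
f 66 53 65
f 37 52 57
f 52 31 54
f 57 54 38
f 52 54 57
f 33 59 45
f 59 39 60
f 45 60 34
f 59 60 45
f 33 45 43
f 45 34 44
f 43 44 32
f 45 44 43
f 33 43 50
f 43 32 49
f 50 49 36
f 43 49 50
f 33 50 55
f 50 36 56
f 55 56 38
f 50 56 55
f 33 55 59
f 55 38 62
f 59 62 39
f 55 62 59
f 34 60 48
f 60 39 61
f 48 61 35
f 60 61 48
f 32 44 68
f 44 34 69
f 68 69 41
f 44 69 68
f 36 49 65
f 49 32 64
f 65 64 40
f 49 64 65
f 38 56 57
f 56 36 53
f 57 53 37
f 56 53 57
f 39 62 58
f 62 38 54
f 58 54 31
f 62 54 58



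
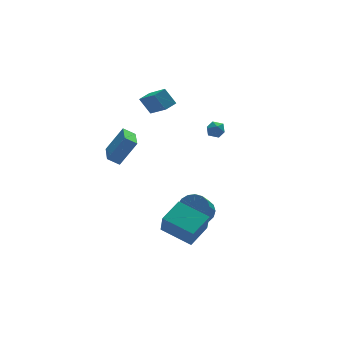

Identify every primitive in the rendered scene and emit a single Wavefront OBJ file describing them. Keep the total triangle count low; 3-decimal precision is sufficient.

v 1.252 -0.444 -3.799
v 2.099 -0.6 -3.351
v 1.254 -1.571 -2.093
v 0.408 -1.416 -2.541
v 1.94 -0.21 -3.156
v 1.095 -1.181 -1.898
v 1.624 0.127 -3.109
v 0.779 -0.844 -1.851
v 1.223 0.333 -3.219
v 0.378 -0.638 -1.961
v 0.828 0.36 -3.463
v -0.017 -0.611 -2.205
v 0.531 0.204 -3.783
v -0.314 -0.767 -2.525
v 0.399 -0.101 -4.107
v -0.446 -1.072 -2.849
v 0.463 -0.485 -4.361
v -0.382 -1.456 -3.102
v 0.707 -0.86 -4.486
v -0.138 -1.831 -3.227
v 1.076 -1.139 -4.453
v 0.232 -2.11 -3.195
v 1.486 -1.259 -4.271
v 0.641 -2.23 -3.013
v 1.842 -1.193 -3.981
v 0.998 -2.164 -2.722
v 2.063 -0.955 -3.649
v 1.219 -1.926 -2.39
v -2.19 -2.602 -2.999
v -2.351 -3.266 -1.53
v -0.804 -1.755 -2.464
v -0.965 -2.419 -0.995
v -0.955 -4.241 -3.605
v -1.116 -4.905 -2.136
v 0.431 -3.394 -3.07
v 0.27 -4.058 -1.601
v -4.612 -0.371 2.413
v -3.522 -0.418 3.969
v -4.038 1.353 2.063
v -2.948 1.306 3.619
v -3.952 -0.686 1.941
v -2.862 -0.733 3.497
v -3.378 1.038 1.591
v -2.288 0.991 3.147
v 0.317 2.555 3.752
v -0.152 3.201 4.766
v -0.052 4.123 2.583
v -0.521 4.768 3.597
v 1.121 2.872 3.923
v 0.652 3.517 4.937
v 0.752 4.439 2.754
v 0.283 5.085 3.768
v 3.953 3.526 0.202
v 4.475 3.169 0.461
v 3.285 3.111 0.979
v 3.807 2.754 1.238
v 3.798 3.435 1.293
v 4.211 3.692 0.813
v 3.549 2.588 0.627
v 3.962 2.845 0.147
v 4.226 2.59 0.723
v 4.379 3.113 1.135
v 3.381 3.167 0.305
v 3.534 3.69 0.717
f 2 1 5
f 2 5 3
f 3 5 6
f 3 6 4
f 5 1 7
f 5 7 6
f 6 7 8
f 6 8 4
f 7 1 9
f 7 9 8
f 8 9 10
f 8 10 4
f 9 1 11
f 9 11 10
f 10 11 12
f 10 12 4
f 11 1 13
f 11 13 12
f 12 13 14
f 12 14 4
f 13 1 15
f 13 15 14
f 14 15 16
f 14 16 4
f 15 1 17
f 15 17 16
f 16 17 18
f 16 18 4
f 17 1 19
f 17 19 18
f 18 19 20
f 18 20 4
f 19 1 21
f 19 21 20
f 20 21 22
f 20 22 4
f 21 1 23
f 21 23 22
f 22 23 24
f 22 24 4
f 23 1 25
f 23 25 24
f 24 25 26
f 24 26 4
f 25 1 27
f 25 27 26
f 26 27 28
f 26 28 4
f 27 1 2
f 27 2 28
f 28 2 3
f 28 3 4
f 30 32 29
f 33 30 29
f 29 32 31
f 31 33 29
f 30 36 32
f 34 30 33
f 34 36 30
f 32 36 31
f 35 33 31
f 31 36 35
f 35 34 33
f 36 34 35
f 38 40 37
f 41 38 37
f 37 40 39
f 39 41 37
f 38 44 40
f 42 38 41
f 42 44 38
f 40 44 39
f 43 41 39
f 39 44 43
f 43 42 41
f 44 42 43
f 46 48 45
f 49 46 45
f 45 48 47
f 47 49 45
f 46 52 48
f 50 46 49
f 50 52 46
f 48 52 47
f 51 49 47
f 47 52 51
f 51 50 49
f 52 50 51
f 53 64 58
f 53 58 54
f 53 54 60
f 53 60 63
f 53 63 64
f 54 58 62
f 58 64 57
f 64 63 55
f 63 60 59
f 60 54 61
f 56 62 57
f 56 57 55
f 56 55 59
f 56 59 61
f 56 61 62
f 57 62 58
f 55 57 64
f 59 55 63
f 61 59 60
f 62 61 54



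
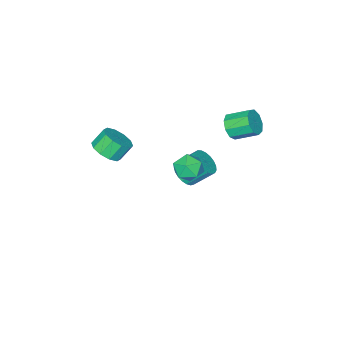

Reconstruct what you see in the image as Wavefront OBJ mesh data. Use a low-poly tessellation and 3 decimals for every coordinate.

v -3.061 -4.263 -4.207
v -2.5 -4.693 -3.458
v -3.418 -3.707 -2.204
v -3.979 -3.277 -2.953
v -2.266 -4.348 -3.558
v -3.184 -3.363 -2.304
v -2.17 -3.989 -3.77
v -3.087 -3.003 -2.516
v -2.227 -3.677 -4.057
v -3.145 -2.691 -2.803
v -2.429 -3.466 -4.371
v -3.347 -2.48 -3.117
v -2.741 -3.393 -4.656
v -3.658 -2.407 -3.402
v -3.107 -3.47 -4.863
v -4.025 -2.485 -3.609
v -3.466 -3.685 -4.957
v -4.383 -2.699 -3.703
v -3.755 -3.999 -4.922
v -4.672 -3.014 -3.668
v -3.923 -4.359 -4.762
v -4.841 -3.374 -3.508
v -3.943 -4.702 -4.507
v -4.861 -3.717 -3.253
v -3.81 -4.97 -4.2
v -4.728 -3.984 -2.946
v -3.548 -5.115 -3.894
v -4.466 -4.129 -2.64
v -3.202 -5.112 -3.642
v -4.119 -4.127 -2.388
v -2.831 -4.963 -3.488
v -3.748 -3.978 -2.234
v 0.671 0.841 2.761
v 1.413 1.163 2.055
v 0.807 -0.783 2.165
v 1.549 -0.461 1.459
v 1.776 -0.473 2.507
v 1.691 0.53 2.876
v 0.529 -0.15 1.344
v 0.444 0.853 1.713
v 1.324 0.55 1.18
v 2.095 0.35 1.899
v 0.125 0.03 2.321
v 0.896 -0.17 3.04
v -3.519 -0.664 2.602
v -2.674 -0.399 2.999
v -3.436 0.869 3.774
v -4.281 0.604 3.378
v -2.758 -0.093 2.416
v -3.519 1.175 3.192
v -3.197 -0.054 1.921
v -3.959 1.214 2.696
v -3.787 -0.3 1.744
v -4.549 0.968 2.52
v -4.252 -0.717 1.969
v -5.014 0.551 2.745
v -4.374 -1.109 2.49
v -5.135 0.159 3.266
v -4.096 -1.293 3.064
v -4.857 -0.025 3.84
v -3.548 -1.182 3.422
v -4.309 0.086 4.197
v -2.986 -0.829 3.396
v -3.748 0.439 4.171
v 4.355 -3.562 3.378
v 4.922 -2.667 3.53
v 4.172 -2.363 4.535
v 3.605 -3.258 4.382
v 4.425 -2.527 3.117
v 3.675 -2.223 4.122
v 3.902 -2.781 2.803
v 3.152 -2.477 3.808
v 3.551 -3.334 2.709
v 2.801 -3.03 3.714
v 3.508 -3.974 2.87
v 2.758 -3.67 3.875
v 3.788 -4.457 3.225
v 3.038 -4.153 4.23
v 4.285 -4.597 3.638
v 3.535 -4.293 4.643
v 4.808 -4.343 3.952
v 4.058 -4.039 4.957
v 5.159 -3.79 4.046
v 4.409 -3.486 5.051
v 5.202 -3.15 3.885
v 4.452 -2.846 4.89
f 2 1 5
f 2 5 3
f 3 5 6
f 3 6 4
f 5 1 7
f 5 7 6
f 6 7 8
f 6 8 4
f 7 1 9
f 7 9 8
f 8 9 10
f 8 10 4
f 9 1 11
f 9 11 10
f 10 11 12
f 10 12 4
f 11 1 13
f 11 13 12
f 12 13 14
f 12 14 4
f 13 1 15
f 13 15 14
f 14 15 16
f 14 16 4
f 15 1 17
f 15 17 16
f 16 17 18
f 16 18 4
f 17 1 19
f 17 19 18
f 18 19 20
f 18 20 4
f 19 1 21
f 19 21 20
f 20 21 22
f 20 22 4
f 21 1 23
f 21 23 22
f 22 23 24
f 22 24 4
f 23 1 25
f 23 25 24
f 24 25 26
f 24 26 4
f 25 1 27
f 25 27 26
f 26 27 28
f 26 28 4
f 27 1 29
f 27 29 28
f 28 29 30
f 28 30 4
f 29 1 31
f 29 31 30
f 30 31 32
f 30 32 4
f 31 1 2
f 31 2 32
f 32 2 3
f 32 3 4
f 33 44 38
f 33 38 34
f 33 34 40
f 33 40 43
f 33 43 44
f 34 38 42
f 38 44 37
f 44 43 35
f 43 40 39
f 40 34 41
f 36 42 37
f 36 37 35
f 36 35 39
f 36 39 41
f 36 41 42
f 37 42 38
f 35 37 44
f 39 35 43
f 41 39 40
f 42 41 34
f 46 45 49
f 46 49 47
f 47 49 50
f 47 50 48
f 49 45 51
f 49 51 50
f 50 51 52
f 50 52 48
f 51 45 53
f 51 53 52
f 52 53 54
f 52 54 48
f 53 45 55
f 53 55 54
f 54 55 56
f 54 56 48
f 55 45 57
f 55 57 56
f 56 57 58
f 56 58 48
f 57 45 59
f 57 59 58
f 58 59 60
f 58 60 48
f 59 45 61
f 59 61 60
f 60 61 62
f 60 62 48
f 61 45 63
f 61 63 62
f 62 63 64
f 62 64 48
f 63 45 46
f 63 46 64
f 64 46 47
f 64 47 48
f 66 65 69
f 66 69 67
f 67 69 70
f 67 70 68
f 69 65 71
f 69 71 70
f 70 71 72
f 70 72 68
f 71 65 73
f 71 73 72
f 72 73 74
f 72 74 68
f 73 65 75
f 73 75 74
f 74 75 76
f 74 76 68
f 75 65 77
f 75 77 76
f 76 77 78
f 76 78 68
f 77 65 79
f 77 79 78
f 78 79 80
f 78 80 68
f 79 65 81
f 79 81 80
f 80 81 82
f 80 82 68
f 81 65 83
f 81 83 82
f 82 83 84
f 82 84 68
f 83 65 85
f 83 85 84
f 84 85 86
f 84 86 68
f 85 65 66
f 85 66 86
f 86 66 67
f 86 67 68



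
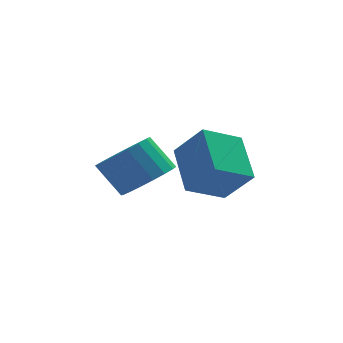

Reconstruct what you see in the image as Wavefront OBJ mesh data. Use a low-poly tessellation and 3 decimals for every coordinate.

v 3.054 2.198 -1.48
v 3.883 1.606 -0.434
v 2.748 3.662 -0.408
v 3.578 3.07 0.638
v 4.222 2.85 -2.038
v 5.052 2.258 -0.992
v 3.917 4.314 -0.966
v 4.746 3.722 0.08
v 2 0.413 -0.442
v 2.443 -0.216 0.062
v 1.724 0.098 1.086
v 1.28 0.727 0.582
v 2.669 0.121 0.118
v 1.95 0.435 1.142
v 2.762 0.516 0.062
v 2.043 0.83 1.086
v 2.705 0.89 -0.093
v 1.986 1.204 0.931
v 2.507 1.17 -0.317
v 1.788 1.484 0.706
v 2.21 1.3 -0.566
v 1.49 1.614 0.457
v 1.87 1.254 -0.791
v 1.151 1.568 0.233
v 1.556 1.042 -0.946
v 0.837 1.356 0.078
v 1.33 0.705 -1.002
v 0.611 1.019 0.022
v 1.237 0.31 -0.946
v 0.518 0.624 0.078
v 1.294 -0.064 -0.791
v 0.575 0.25 0.233
v 1.492 -0.344 -0.566
v 0.773 -0.03 0.457
v 1.79 -0.474 -0.317
v 1.07 -0.16 0.706
v 2.129 -0.428 -0.093
v 1.41 -0.114 0.931
f 2 4 1
f 5 2 1
f 1 4 3
f 3 5 1
f 2 8 4
f 6 2 5
f 6 8 2
f 4 8 3
f 7 5 3
f 3 8 7
f 7 6 5
f 8 6 7
f 10 9 13
f 10 13 11
f 11 13 14
f 11 14 12
f 13 9 15
f 13 15 14
f 14 15 16
f 14 16 12
f 15 9 17
f 15 17 16
f 16 17 18
f 16 18 12
f 17 9 19
f 17 19 18
f 18 19 20
f 18 20 12
f 19 9 21
f 19 21 20
f 20 21 22
f 20 22 12
f 21 9 23
f 21 23 22
f 22 23 24
f 22 24 12
f 23 9 25
f 23 25 24
f 24 25 26
f 24 26 12
f 25 9 27
f 25 27 26
f 26 27 28
f 26 28 12
f 27 9 29
f 27 29 28
f 28 29 30
f 28 30 12
f 29 9 31
f 29 31 30
f 30 31 32
f 30 32 12
f 31 9 33
f 31 33 32
f 32 33 34
f 32 34 12
f 33 9 35
f 33 35 34
f 34 35 36
f 34 36 12
f 35 9 37
f 35 37 36
f 36 37 38
f 36 38 12
f 37 9 10
f 37 10 38
f 38 10 11
f 38 11 12



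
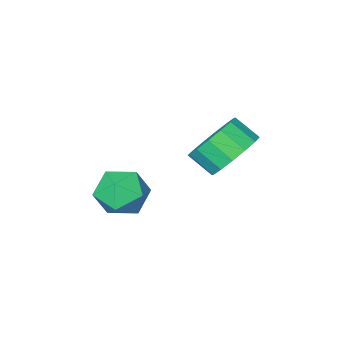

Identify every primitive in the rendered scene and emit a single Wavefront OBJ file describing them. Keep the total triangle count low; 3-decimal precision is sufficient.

v 0.566 -2.853 -3.749
v 1.281 -2.454 -4.338
v 1.699 -3.746 -2.982
v 2.414 -3.347 -3.571
v 1.949 -2.774 -2.882
v 1.249 -2.222 -3.356
v 1.731 -3.978 -3.964
v 1.031 -3.426 -4.438
v 2.001 -3.149 -4.471
v 2.136 -2.404 -3.803
v 0.844 -3.796 -3.517
v 0.979 -3.051 -2.849
v -0.573 0.208 -0.739
v 0.162 0.034 -1.425
v 0.568 -0.683 -0.806
v -0.167 -0.508 -0.121
v 0.354 0.413 -1.111
v 0.76 -0.304 -0.493
v 0.298 0.737 -0.699
v 0.704 0.021 -0.08
v 0.008 0.92 -0.297
v 0.415 0.203 0.322
v -0.437 0.912 -0.013
v -0.03 0.195 0.605
v -0.919 0.715 0.076
v -0.512 -0.002 0.694
v -1.308 0.383 -0.054
v -0.902 -0.334 0.565
v -1.5 0.004 -0.367
v -1.094 -0.713 0.251
v -1.444 -0.321 -0.78
v -1.038 -1.037 -0.161
v -1.155 -0.503 -1.182
v -0.748 -1.22 -0.563
v -0.71 -0.495 -1.465
v -0.303 -1.212 -0.847
v -0.228 -0.298 -1.554
v 0.179 -1.015 -0.936
f 1 12 6
f 1 6 2
f 1 2 8
f 1 8 11
f 1 11 12
f 2 6 10
f 6 12 5
f 12 11 3
f 11 8 7
f 8 2 9
f 4 10 5
f 4 5 3
f 4 3 7
f 4 7 9
f 4 9 10
f 5 10 6
f 3 5 12
f 7 3 11
f 9 7 8
f 10 9 2
f 14 13 17
f 14 17 15
f 15 17 18
f 15 18 16
f 17 13 19
f 17 19 18
f 18 19 20
f 18 20 16
f 19 13 21
f 19 21 20
f 20 21 22
f 20 22 16
f 21 13 23
f 21 23 22
f 22 23 24
f 22 24 16
f 23 13 25
f 23 25 24
f 24 25 26
f 24 26 16
f 25 13 27
f 25 27 26
f 26 27 28
f 26 28 16
f 27 13 29
f 27 29 28
f 28 29 30
f 28 30 16
f 29 13 31
f 29 31 30
f 30 31 32
f 30 32 16
f 31 13 33
f 31 33 32
f 32 33 34
f 32 34 16
f 33 13 35
f 33 35 34
f 34 35 36
f 34 36 16
f 35 13 37
f 35 37 36
f 36 37 38
f 36 38 16
f 37 13 14
f 37 14 38
f 38 14 15
f 38 15 16



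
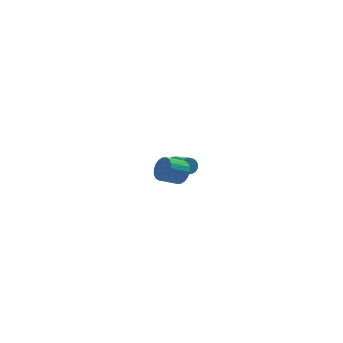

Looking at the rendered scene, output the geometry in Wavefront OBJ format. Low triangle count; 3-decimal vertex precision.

v -2.05 -2.476 -0.467
v -1.837 -2.171 0.09
v -2.717 -2.459 0.584
v -2.93 -2.764 0.027
v -1.986 -1.955 -0.051
v -2.867 -2.243 0.444
v -2.149 -1.842 -0.274
v -3.029 -2.13 0.22
v -2.291 -1.855 -0.536
v -3.172 -2.143 -0.041
v -2.386 -1.991 -0.784
v -3.267 -2.279 -0.289
v -2.414 -2.222 -0.969
v -3.295 -2.51 -0.474
v -2.37 -2.505 -1.055
v -3.251 -2.793 -0.56
v -2.263 -2.781 -1.024
v -3.143 -3.069 -0.53
v -2.113 -2.997 -0.884
v -2.994 -3.285 -0.389
v -1.951 -3.11 -0.66
v -2.831 -3.398 -0.166
v -1.808 -3.097 -0.399
v -2.689 -3.385 0.096
v -1.713 -2.961 -0.151
v -2.594 -3.249 0.344
v -1.685 -2.73 0.034
v -2.566 -3.018 0.529
v -1.729 -2.447 0.12
v -2.61 -2.735 0.615
v -1.623 4.278 -4.331
v -1.281 4.2 -4.701
v -0.755 2.785 -3.92
v -1.097 2.862 -3.549
v -1.166 4.326 -4.552
v -0.64 2.911 -3.77
v -1.141 4.442 -4.358
v -0.615 3.027 -3.576
v -1.212 4.525 -4.159
v -0.686 3.11 -3.378
v -1.364 4.56 -3.994
v -0.838 3.145 -3.213
v -1.567 4.538 -3.896
v -1.041 3.123 -3.115
v -1.782 4.465 -3.884
v -1.256 3.05 -3.102
v -1.965 4.355 -3.96
v -1.439 2.94 -3.179
v -2.08 4.229 -4.11
v -1.554 2.814 -3.328
v -2.105 4.113 -4.304
v -1.579 2.698 -3.522
v -2.034 4.03 -4.502
v -1.508 2.615 -3.721
v -1.882 3.995 -4.667
v -1.356 2.58 -3.886
v -1.679 4.017 -4.765
v -1.153 2.602 -3.984
v -1.464 4.09 -4.778
v -0.938 2.675 -3.996
f 2 1 5
f 2 5 3
f 3 5 6
f 3 6 4
f 5 1 7
f 5 7 6
f 6 7 8
f 6 8 4
f 7 1 9
f 7 9 8
f 8 9 10
f 8 10 4
f 9 1 11
f 9 11 10
f 10 11 12
f 10 12 4
f 11 1 13
f 11 13 12
f 12 13 14
f 12 14 4
f 13 1 15
f 13 15 14
f 14 15 16
f 14 16 4
f 15 1 17
f 15 17 16
f 16 17 18
f 16 18 4
f 17 1 19
f 17 19 18
f 18 19 20
f 18 20 4
f 19 1 21
f 19 21 20
f 20 21 22
f 20 22 4
f 21 1 23
f 21 23 22
f 22 23 24
f 22 24 4
f 23 1 25
f 23 25 24
f 24 25 26
f 24 26 4
f 25 1 27
f 25 27 26
f 26 27 28
f 26 28 4
f 27 1 29
f 27 29 28
f 28 29 30
f 28 30 4
f 29 1 2
f 29 2 30
f 30 2 3
f 30 3 4
f 32 31 35
f 32 35 33
f 33 35 36
f 33 36 34
f 35 31 37
f 35 37 36
f 36 37 38
f 36 38 34
f 37 31 39
f 37 39 38
f 38 39 40
f 38 40 34
f 39 31 41
f 39 41 40
f 40 41 42
f 40 42 34
f 41 31 43
f 41 43 42
f 42 43 44
f 42 44 34
f 43 31 45
f 43 45 44
f 44 45 46
f 44 46 34
f 45 31 47
f 45 47 46
f 46 47 48
f 46 48 34
f 47 31 49
f 47 49 48
f 48 49 50
f 48 50 34
f 49 31 51
f 49 51 50
f 50 51 52
f 50 52 34
f 51 31 53
f 51 53 52
f 52 53 54
f 52 54 34
f 53 31 55
f 53 55 54
f 54 55 56
f 54 56 34
f 55 31 57
f 55 57 56
f 56 57 58
f 56 58 34
f 57 31 59
f 57 59 58
f 58 59 60
f 58 60 34
f 59 31 32
f 59 32 60
f 60 32 33
f 60 33 34



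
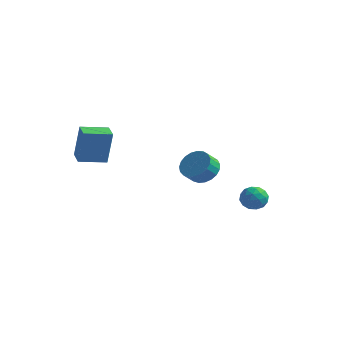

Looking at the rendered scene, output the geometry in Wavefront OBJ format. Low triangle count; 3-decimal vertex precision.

v 2.708 3.315 -1.706
v 3.329 3.365 -2.286
v 3.031 1.995 -1.474
v 3.652 2.045 -2.054
v 3.723 2.467 -1.318
v 3.523 3.282 -1.461
v 2.837 2.078 -2.299
v 2.637 2.893 -2.442
v 3.409 2.6 -2.653
v 3.956 2.84 -2.046
v 2.404 2.52 -1.714
v 2.951 2.76 -1.107
v 2.99 3.456 -2.016
v 3.37 1.904 -1.744
v 3.411 2.152 -1.311
v 3.776 2.181 -1.652
v 3.104 3.407 -1.531
v 3.47 3.436 -1.872
v 3.701 2.909 -1.303
v 2.89 1.924 -1.888
v 3.256 1.953 -2.229
v 2.584 3.179 -2.108
v 2.949 3.208 -2.449
v 2.659 2.451 -2.457
v 3.402 3.035 -2.573
v 3.592 2.26 -2.437
v 3.113 2.279 -2.581
v 2.996 2.758 -2.665
v 3.724 3.177 -2.217
v 3.914 2.401 -2.08
v 3.955 2.649 -1.647
v 3.838 3.128 -1.732
v 3.771 2.727 -2.432
v 2.446 2.959 -1.68
v 2.636 2.183 -1.543
v 2.522 2.232 -2.028
v 2.405 2.711 -2.113
v 2.768 3.1 -1.323
v 2.958 2.325 -1.187
v 3.364 2.602 -1.095
v 3.247 3.081 -1.179
v 2.589 2.633 -1.328
v -0.672 3.646 -1.014
v 0.135 3.116 -1.372
v -0.041 2.384 -0.684
v -0.848 2.914 -0.326
v 0.315 3.358 -1.068
v 0.14 2.626 -0.38
v 0.325 3.65 -0.755
v 0.149 2.918 -0.067
v 0.162 3.942 -0.487
v -0.014 3.209 0.201
v -0.145 4.182 -0.309
v -0.321 3.449 0.379
v -0.544 4.329 -0.254
v -0.719 3.597 0.434
v -0.964 4.359 -0.33
v -1.14 3.626 0.358
v -1.334 4.265 -0.524
v -1.51 3.533 0.164
v -1.59 4.064 -0.803
v -1.765 3.332 -0.115
v -1.686 3.791 -1.119
v -1.862 3.059 -0.431
v -1.608 3.493 -1.416
v -1.784 2.761 -0.728
v -1.368 3.221 -1.644
v -1.543 2.489 -0.956
v -1.007 3.023 -1.763
v -1.183 2.291 -1.075
v -0.589 2.933 -1.752
v -0.764 2.2 -1.064
v -0.185 2.966 -1.614
v -0.36 2.233 -0.926
v -4.011 -3.943 2.059
v -3.7 -3.824 4.142
v -2.966 -2.766 1.836
v -2.655 -2.647 3.92
v -3.205 -4.673 1.98
v -2.894 -4.554 4.064
v -2.16 -3.496 1.758
v -1.849 -3.377 3.841
f 1 38 17
f 38 12 41
f 17 41 6
f 38 41 17
f 1 17 13
f 17 6 18
f 13 18 2
f 17 18 13
f 1 13 22
f 13 2 23
f 22 23 8
f 13 23 22
f 1 22 34
f 22 8 37
f 34 37 11
f 22 37 34
f 1 34 38
f 34 11 42
f 38 42 12
f 34 42 38
f 2 18 29
f 18 6 32
f 29 32 10
f 18 32 29
f 6 41 19
f 41 12 40
f 19 40 5
f 41 40 19
f 12 42 39
f 42 11 35
f 39 35 3
f 42 35 39
f 11 37 36
f 37 8 24
f 36 24 7
f 37 24 36
f 8 23 28
f 23 2 25
f 28 25 9
f 23 25 28
f 4 30 16
f 30 10 31
f 16 31 5
f 30 31 16
f 4 16 14
f 16 5 15
f 14 15 3
f 16 15 14
f 4 14 21
f 14 3 20
f 21 20 7
f 14 20 21
f 4 21 26
f 21 7 27
f 26 27 9
f 21 27 26
f 4 26 30
f 26 9 33
f 30 33 10
f 26 33 30
f 5 31 19
f 31 10 32
f 19 32 6
f 31 32 19
f 3 15 39
f 15 5 40
f 39 40 12
f 15 40 39
f 7 20 36
f 20 3 35
f 36 35 11
f 20 35 36
f 9 27 28
f 27 7 24
f 28 24 8
f 27 24 28
f 10 33 29
f 33 9 25
f 29 25 2
f 33 25 29
f 44 43 47
f 44 47 45
f 45 47 48
f 45 48 46
f 47 43 49
f 47 49 48
f 48 49 50
f 48 50 46
f 49 43 51
f 49 51 50
f 50 51 52
f 50 52 46
f 51 43 53
f 51 53 52
f 52 53 54
f 52 54 46
f 53 43 55
f 53 55 54
f 54 55 56
f 54 56 46
f 55 43 57
f 55 57 56
f 56 57 58
f 56 58 46
f 57 43 59
f 57 59 58
f 58 59 60
f 58 60 46
f 59 43 61
f 59 61 60
f 60 61 62
f 60 62 46
f 61 43 63
f 61 63 62
f 62 63 64
f 62 64 46
f 63 43 65
f 63 65 64
f 64 65 66
f 64 66 46
f 65 43 67
f 65 67 66
f 66 67 68
f 66 68 46
f 67 43 69
f 67 69 68
f 68 69 70
f 68 70 46
f 69 43 71
f 69 71 70
f 70 71 72
f 70 72 46
f 71 43 73
f 71 73 72
f 72 73 74
f 72 74 46
f 73 43 44
f 73 44 74
f 74 44 45
f 74 45 46
f 76 78 75
f 79 76 75
f 75 78 77
f 77 79 75
f 76 82 78
f 80 76 79
f 80 82 76
f 78 82 77
f 81 79 77
f 77 82 81
f 81 80 79
f 82 80 81



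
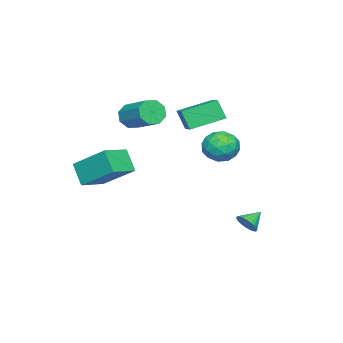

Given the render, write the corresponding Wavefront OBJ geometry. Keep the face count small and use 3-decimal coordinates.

v -0.887 -2.399 2.105
v -0.411 -2.353 1.514
v 0.402 -0.856 2.284
v -0.073 -0.901 2.875
v -0.898 -2.046 1.432
v -0.085 -0.549 2.202
v -1.379 -1.946 1.744
v -0.565 -0.448 2.514
v -1.571 -2.11 2.268
v -0.757 -0.613 3.037
v -1.362 -2.444 2.696
v -0.549 -0.947 3.466
v -0.875 -2.751 2.778
v -0.062 -1.254 3.548
v -0.395 -2.852 2.466
v 0.419 -1.354 3.236
v -0.203 -2.687 1.943
v 0.611 -1.19 2.712
v -2.476 2.116 1.08
v -1.838 2.467 0.428
v -2.502 0.733 0.312
v -1.864 1.084 -0.34
v -1.579 0.913 0.579
v -1.563 1.768 1.054
v -2.777 1.432 -0.314
v -2.761 2.287 0.161
v -2.024 2.044 -0.434
v -1.283 1.723 0.118
v -3.057 1.477 0.622
v -2.316 1.156 1.174
v -2.155 2.413 0.821
v -2.185 0.787 -0.081
v -2.018 0.687 0.459
v -1.643 0.893 0.076
v -1.993 2.002 1.19
v -1.618 2.208 0.806
v -1.466 1.295 0.895
v -2.722 0.992 -0.066
v -2.347 1.198 -0.45
v -2.697 2.307 0.664
v -2.322 2.513 0.281
v -2.874 1.905 -0.155
v -1.889 2.37 -0.069
v -1.904 1.557 -0.52
v -2.441 1.762 -0.505
v -2.432 2.264 -0.226
v -1.454 2.182 0.256
v -1.469 1.369 -0.196
v -1.301 1.269 0.345
v -1.292 1.771 0.624
v -1.563 1.933 -0.251
v -2.871 1.831 0.936
v -2.886 1.018 0.484
v -3.048 1.429 0.116
v -3.039 1.931 0.395
v -2.436 1.643 1.26
v -2.451 0.83 0.809
v -1.908 0.936 0.966
v -1.899 1.438 1.245
v -2.777 1.267 0.991
v -0.966 0.338 1.712
v -1.024 -0.138 2.757
v -2.188 1.602 2.219
v -2.247 1.125 3.264
v -0.193 0.955 2.036
v -0.252 0.478 3.081
v -1.416 2.218 2.543
v -1.474 1.742 3.588
v -0.278 3.785 -3.508
v 0.113 3.966 -3.062
v -1.062 4.155 -2.972
v 0.109 4.162 -3.204
v 0.045 4.301 -3.392
v -0.067 4.361 -3.597
v -0.211 4.333 -3.79
v -0.366 4.222 -3.939
v -0.507 4.044 -4.023
v -0.613 3.827 -4.028
v -0.668 3.603 -3.954
v -0.664 3.407 -3.813
v -0.601 3.269 -3.625
v -0.489 3.209 -3.419
v -0.344 3.236 -3.227
v -0.19 3.348 -3.078
v -0.049 3.525 -2.994
v 0.058 3.743 -2.988
v 3.153 -3.318 0.289
v 3.349 -1.575 1.515
v 1.804 -2.92 -0.061
v 2 -1.177 1.165
v 3.62 -2.643 -0.745
v 3.816 -0.9 0.481
v 2.271 -2.245 -1.095
v 2.467 -0.502 0.131
f 2 1 5
f 2 5 3
f 3 5 6
f 3 6 4
f 5 1 7
f 5 7 6
f 6 7 8
f 6 8 4
f 7 1 9
f 7 9 8
f 8 9 10
f 8 10 4
f 9 1 11
f 9 11 10
f 10 11 12
f 10 12 4
f 11 1 13
f 11 13 12
f 12 13 14
f 12 14 4
f 13 1 15
f 13 15 14
f 14 15 16
f 14 16 4
f 15 1 17
f 15 17 16
f 16 17 18
f 16 18 4
f 17 1 2
f 17 2 18
f 18 2 3
f 18 3 4
f 19 56 35
f 56 30 59
f 35 59 24
f 56 59 35
f 19 35 31
f 35 24 36
f 31 36 20
f 35 36 31
f 19 31 40
f 31 20 41
f 40 41 26
f 31 41 40
f 19 40 52
f 40 26 55
f 52 55 29
f 40 55 52
f 19 52 56
f 52 29 60
f 56 60 30
f 52 60 56
f 20 36 47
f 36 24 50
f 47 50 28
f 36 50 47
f 24 59 37
f 59 30 58
f 37 58 23
f 59 58 37
f 30 60 57
f 60 29 53
f 57 53 21
f 60 53 57
f 29 55 54
f 55 26 42
f 54 42 25
f 55 42 54
f 26 41 46
f 41 20 43
f 46 43 27
f 41 43 46
f 22 48 34
f 48 28 49
f 34 49 23
f 48 49 34
f 22 34 32
f 34 23 33
f 32 33 21
f 34 33 32
f 22 32 39
f 32 21 38
f 39 38 25
f 32 38 39
f 22 39 44
f 39 25 45
f 44 45 27
f 39 45 44
f 22 44 48
f 44 27 51
f 48 51 28
f 44 51 48
f 23 49 37
f 49 28 50
f 37 50 24
f 49 50 37
f 21 33 57
f 33 23 58
f 57 58 30
f 33 58 57
f 25 38 54
f 38 21 53
f 54 53 29
f 38 53 54
f 27 45 46
f 45 25 42
f 46 42 26
f 45 42 46
f 28 51 47
f 51 27 43
f 47 43 20
f 51 43 47
f 62 64 61
f 65 62 61
f 61 64 63
f 63 65 61
f 62 68 64
f 66 62 65
f 66 68 62
f 64 68 63
f 67 65 63
f 63 68 67
f 67 66 65
f 68 66 67
f 70 69 72
f 70 72 71
f 72 69 73
f 72 73 71
f 73 69 74
f 73 74 71
f 74 69 75
f 74 75 71
f 75 69 76
f 75 76 71
f 76 69 77
f 76 77 71
f 77 69 78
f 77 78 71
f 78 69 79
f 78 79 71
f 79 69 80
f 79 80 71
f 80 69 81
f 80 81 71
f 81 69 82
f 81 82 71
f 82 69 83
f 82 83 71
f 83 69 84
f 83 84 71
f 84 69 85
f 84 85 71
f 85 69 86
f 85 86 71
f 86 69 70
f 86 70 71
f 88 90 87
f 91 88 87
f 87 90 89
f 89 91 87
f 88 94 90
f 92 88 91
f 92 94 88
f 90 94 89
f 93 91 89
f 89 94 93
f 93 92 91
f 94 92 93



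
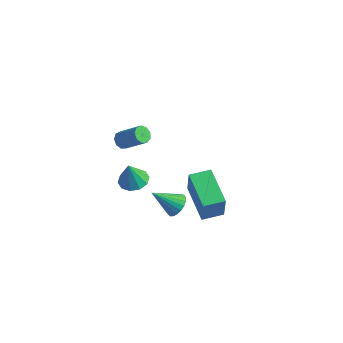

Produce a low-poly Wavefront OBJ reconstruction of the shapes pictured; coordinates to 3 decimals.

v -1 0.368 -1.872
v -0.598 -0.192 -1.831
v -2.02 -0.288 -0.828
v -0.491 -0.027 -1.622
v -0.472 0.207 -1.457
v -0.544 0.468 -1.363
v -0.695 0.712 -1.357
v -0.899 0.897 -1.44
v -1.119 0.99 -1.598
v -1.32 0.975 -1.803
v -1.465 0.856 -2.02
v -1.529 0.652 -2.211
v -1.502 0.399 -2.344
v -1.388 0.14 -2.395
v -1.207 -0.079 -2.355
v -0.99 -0.221 -2.232
v -0.775 -0.261 -2.047
v -3.744 -0.193 2.413
v -3.453 0.022 2.067
v -2.326 0.127 3.081
v -2.616 -0.087 3.427
v -3.628 0.261 2.238
v -2.501 0.367 3.252
v -3.858 0.288 2.49
v -2.73 0.393 3.504
v -4.034 0.09 2.706
v -2.906 0.195 3.72
v -4.074 -0.24 2.785
v -2.947 -0.135 3.799
v -3.96 -0.548 2.69
v -2.832 -0.443 3.704
v -3.744 -0.69 2.465
v -2.617 -0.585 3.479
v -3.529 -0.599 2.216
v -2.401 -0.493 3.23
v -3.414 -0.318 2.059
v -2.286 -0.212 3.073
v -0.569 1.98 -4.383
v -0.34 1.736 -2.859
v -2.254 3.301 -3.918
v -2.025 3.056 -2.395
v 0.165 2.904 -4.345
v 0.394 2.659 -2.822
v -1.52 4.224 -3.881
v -1.291 3.98 -2.357
v -3.073 -0.271 -0.387
v -2.421 -0.7 -0.392
v -3.207 -0.489 0.907
v -2.298 -0.242 -0.302
v -2.471 0.204 -0.245
v -2.874 0.469 -0.242
v -3.352 0.451 -0.295
v -3.725 0.158 -0.383
v -3.848 -0.3 -0.473
v -3.675 -0.746 -0.53
v -3.272 -1.011 -0.533
v -2.794 -0.993 -0.48
f 2 1 4
f 2 4 3
f 4 1 5
f 4 5 3
f 5 1 6
f 5 6 3
f 6 1 7
f 6 7 3
f 7 1 8
f 7 8 3
f 8 1 9
f 8 9 3
f 9 1 10
f 9 10 3
f 10 1 11
f 10 11 3
f 11 1 12
f 11 12 3
f 12 1 13
f 12 13 3
f 13 1 14
f 13 14 3
f 14 1 15
f 14 15 3
f 15 1 16
f 15 16 3
f 16 1 17
f 16 17 3
f 17 1 2
f 17 2 3
f 19 18 22
f 19 22 20
f 20 22 23
f 20 23 21
f 22 18 24
f 22 24 23
f 23 24 25
f 23 25 21
f 24 18 26
f 24 26 25
f 25 26 27
f 25 27 21
f 26 18 28
f 26 28 27
f 27 28 29
f 27 29 21
f 28 18 30
f 28 30 29
f 29 30 31
f 29 31 21
f 30 18 32
f 30 32 31
f 31 32 33
f 31 33 21
f 32 18 34
f 32 34 33
f 33 34 35
f 33 35 21
f 34 18 36
f 34 36 35
f 35 36 37
f 35 37 21
f 36 18 19
f 36 19 37
f 37 19 20
f 37 20 21
f 39 41 38
f 42 39 38
f 38 41 40
f 40 42 38
f 39 45 41
f 43 39 42
f 43 45 39
f 41 45 40
f 44 42 40
f 40 45 44
f 44 43 42
f 45 43 44
f 47 46 49
f 47 49 48
f 49 46 50
f 49 50 48
f 50 46 51
f 50 51 48
f 51 46 52
f 51 52 48
f 52 46 53
f 52 53 48
f 53 46 54
f 53 54 48
f 54 46 55
f 54 55 48
f 55 46 56
f 55 56 48
f 56 46 57
f 56 57 48
f 57 46 47
f 57 47 48

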